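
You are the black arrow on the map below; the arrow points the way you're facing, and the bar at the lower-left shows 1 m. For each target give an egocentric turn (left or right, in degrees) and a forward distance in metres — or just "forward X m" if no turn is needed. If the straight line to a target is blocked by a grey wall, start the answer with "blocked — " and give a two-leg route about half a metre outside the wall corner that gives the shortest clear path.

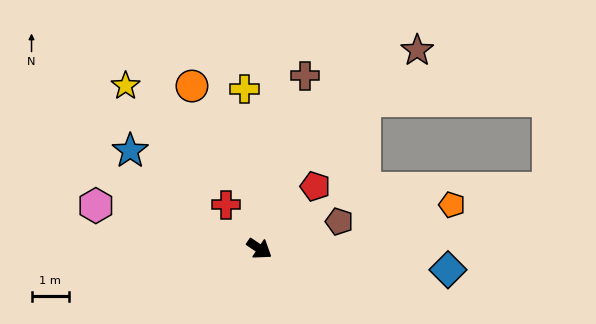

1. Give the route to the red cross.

turn left 161°, forward 1.5 m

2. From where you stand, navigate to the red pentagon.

turn left 82°, forward 2.2 m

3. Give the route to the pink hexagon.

turn right 161°, forward 4.5 m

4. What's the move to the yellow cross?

turn left 129°, forward 4.3 m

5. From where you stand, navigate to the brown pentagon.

turn left 53°, forward 2.3 m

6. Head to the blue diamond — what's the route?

turn left 28°, forward 5.1 m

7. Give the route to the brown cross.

turn left 109°, forward 4.8 m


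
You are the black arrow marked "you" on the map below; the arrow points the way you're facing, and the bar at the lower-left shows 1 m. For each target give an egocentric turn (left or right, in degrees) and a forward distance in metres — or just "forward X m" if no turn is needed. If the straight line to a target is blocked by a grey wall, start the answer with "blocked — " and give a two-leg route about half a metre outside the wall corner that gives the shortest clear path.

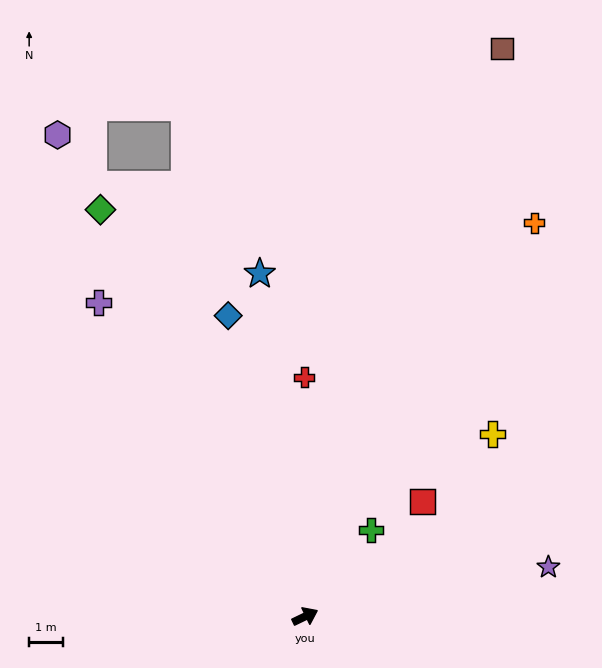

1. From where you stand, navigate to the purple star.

turn right 14°, forward 7.4 m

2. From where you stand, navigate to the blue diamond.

turn left 79°, forward 9.2 m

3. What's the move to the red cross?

turn left 65°, forward 7.1 m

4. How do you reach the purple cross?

turn left 98°, forward 11.2 m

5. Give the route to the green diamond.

turn left 91°, forward 13.5 m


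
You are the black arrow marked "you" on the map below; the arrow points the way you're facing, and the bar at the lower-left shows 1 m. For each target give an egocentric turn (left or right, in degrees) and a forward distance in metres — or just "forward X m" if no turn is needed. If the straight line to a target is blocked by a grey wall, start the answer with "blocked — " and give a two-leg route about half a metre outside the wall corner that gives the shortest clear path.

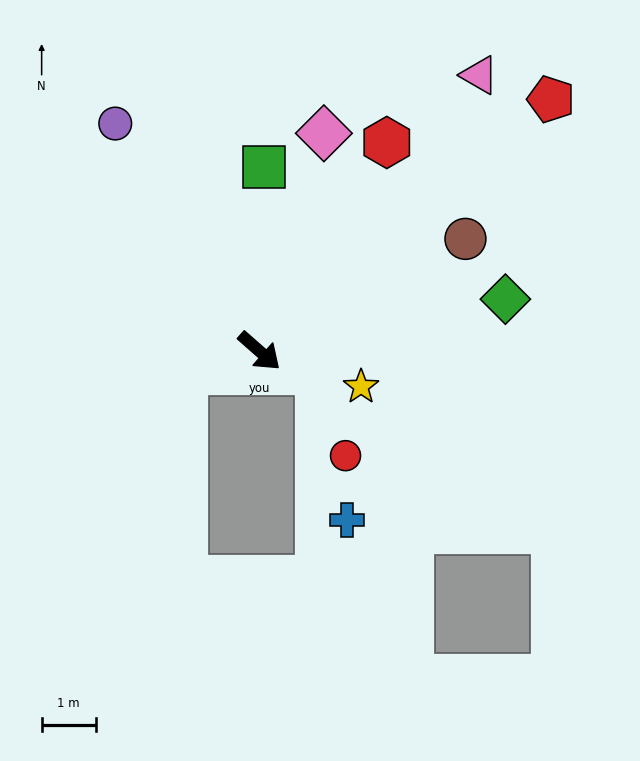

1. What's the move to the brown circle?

turn left 70°, forward 4.3 m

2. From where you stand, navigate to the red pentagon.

turn left 82°, forward 7.1 m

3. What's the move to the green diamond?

turn left 53°, forward 4.7 m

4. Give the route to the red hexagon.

turn left 100°, forward 4.5 m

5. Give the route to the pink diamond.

turn left 115°, forward 4.2 m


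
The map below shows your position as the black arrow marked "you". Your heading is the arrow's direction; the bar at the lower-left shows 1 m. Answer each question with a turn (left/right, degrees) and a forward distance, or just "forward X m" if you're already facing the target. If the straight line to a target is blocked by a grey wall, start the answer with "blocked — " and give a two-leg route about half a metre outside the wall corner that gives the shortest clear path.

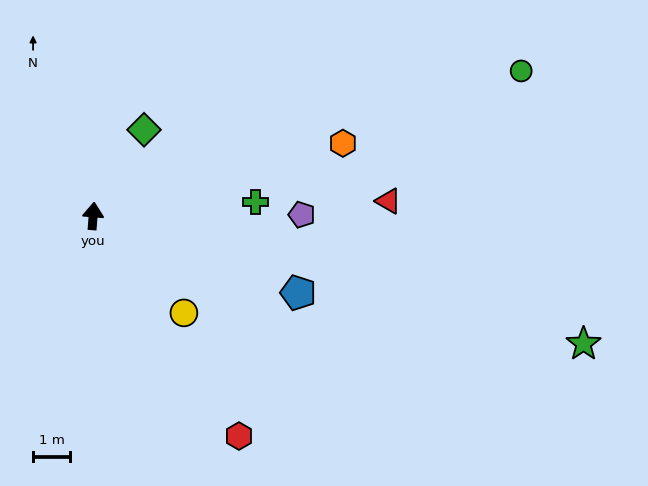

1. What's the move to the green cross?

turn right 81°, forward 4.4 m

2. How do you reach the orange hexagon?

turn right 69°, forward 7.0 m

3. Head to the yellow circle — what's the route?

turn right 132°, forward 3.6 m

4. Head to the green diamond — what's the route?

turn right 26°, forward 2.7 m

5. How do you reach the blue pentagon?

turn right 106°, forward 5.9 m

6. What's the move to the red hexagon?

turn right 142°, forward 7.1 m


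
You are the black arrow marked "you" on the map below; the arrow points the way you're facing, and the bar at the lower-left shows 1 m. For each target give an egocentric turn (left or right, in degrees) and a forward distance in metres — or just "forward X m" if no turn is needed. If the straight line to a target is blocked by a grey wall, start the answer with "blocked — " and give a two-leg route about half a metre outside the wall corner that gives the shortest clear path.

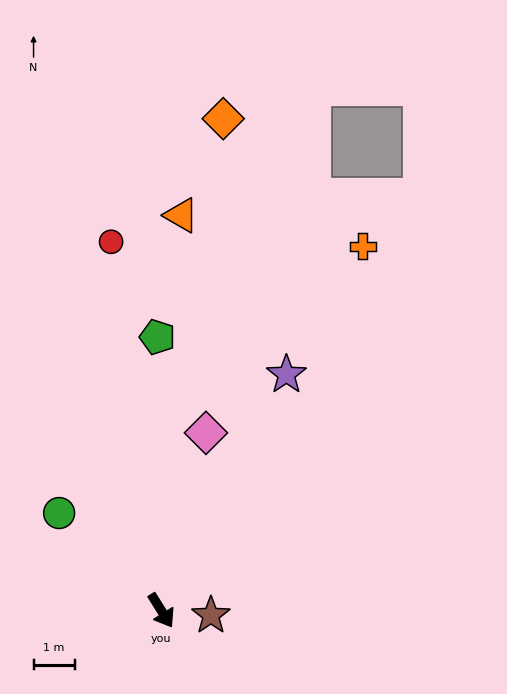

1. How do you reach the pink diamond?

turn left 134°, forward 4.5 m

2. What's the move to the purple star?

turn left 120°, forward 6.5 m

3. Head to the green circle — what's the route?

turn right 166°, forward 3.4 m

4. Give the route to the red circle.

turn left 156°, forward 9.1 m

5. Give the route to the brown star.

turn left 52°, forward 1.2 m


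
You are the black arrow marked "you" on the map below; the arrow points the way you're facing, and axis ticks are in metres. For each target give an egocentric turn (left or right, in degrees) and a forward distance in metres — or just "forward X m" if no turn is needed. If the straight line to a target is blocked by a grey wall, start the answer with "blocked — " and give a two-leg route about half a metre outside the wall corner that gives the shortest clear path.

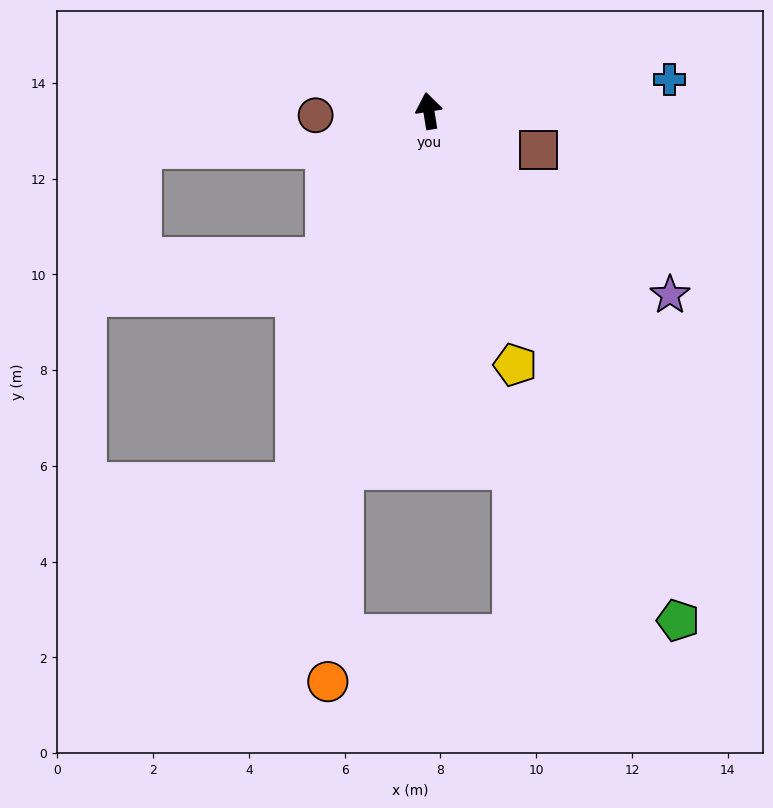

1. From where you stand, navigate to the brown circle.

turn left 83°, forward 2.4 m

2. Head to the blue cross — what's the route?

turn right 92°, forward 5.1 m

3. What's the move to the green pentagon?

turn right 163°, forward 11.8 m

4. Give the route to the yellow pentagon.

turn right 170°, forward 5.6 m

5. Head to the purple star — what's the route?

turn right 136°, forward 6.3 m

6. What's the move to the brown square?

turn right 119°, forward 2.4 m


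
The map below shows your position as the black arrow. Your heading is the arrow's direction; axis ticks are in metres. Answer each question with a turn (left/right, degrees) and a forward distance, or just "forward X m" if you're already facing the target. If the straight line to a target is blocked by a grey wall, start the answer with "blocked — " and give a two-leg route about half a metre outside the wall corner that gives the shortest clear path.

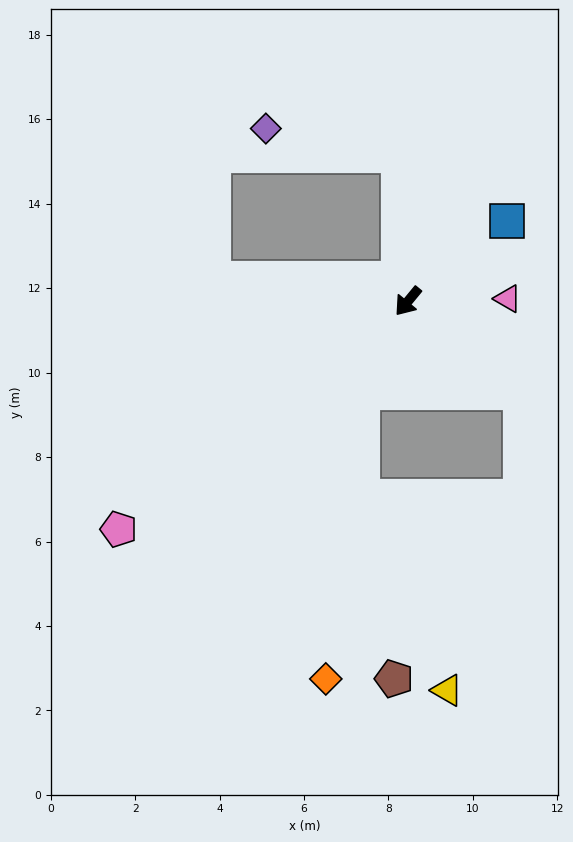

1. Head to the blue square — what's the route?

turn left 168°, forward 3.0 m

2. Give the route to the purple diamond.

blocked — turn right 137°, forward 3.5 m, then turn left 75°, forward 3.2 m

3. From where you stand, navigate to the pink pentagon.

turn right 12°, forward 8.7 m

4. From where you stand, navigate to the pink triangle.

turn left 131°, forward 2.4 m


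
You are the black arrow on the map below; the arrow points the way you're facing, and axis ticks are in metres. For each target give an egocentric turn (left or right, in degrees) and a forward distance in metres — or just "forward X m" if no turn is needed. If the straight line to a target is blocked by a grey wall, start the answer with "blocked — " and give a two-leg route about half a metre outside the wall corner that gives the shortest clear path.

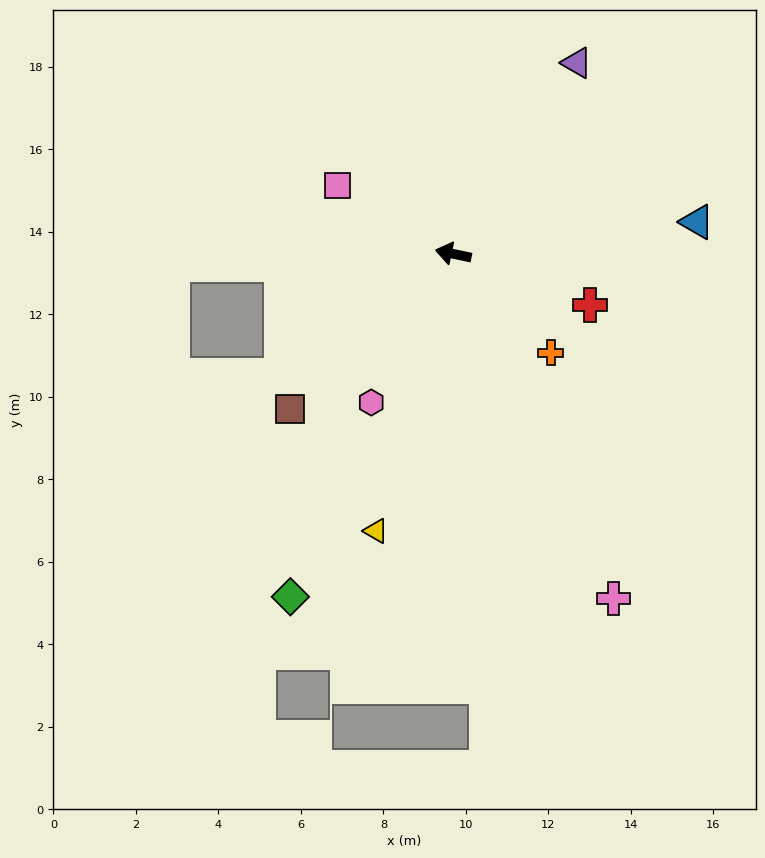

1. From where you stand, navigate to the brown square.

turn left 56°, forward 5.5 m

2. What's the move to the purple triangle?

turn right 111°, forward 5.5 m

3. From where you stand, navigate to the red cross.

turn left 172°, forward 3.5 m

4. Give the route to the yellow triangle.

turn left 86°, forward 7.0 m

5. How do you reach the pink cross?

turn left 127°, forward 9.2 m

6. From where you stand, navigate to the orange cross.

turn left 147°, forward 3.4 m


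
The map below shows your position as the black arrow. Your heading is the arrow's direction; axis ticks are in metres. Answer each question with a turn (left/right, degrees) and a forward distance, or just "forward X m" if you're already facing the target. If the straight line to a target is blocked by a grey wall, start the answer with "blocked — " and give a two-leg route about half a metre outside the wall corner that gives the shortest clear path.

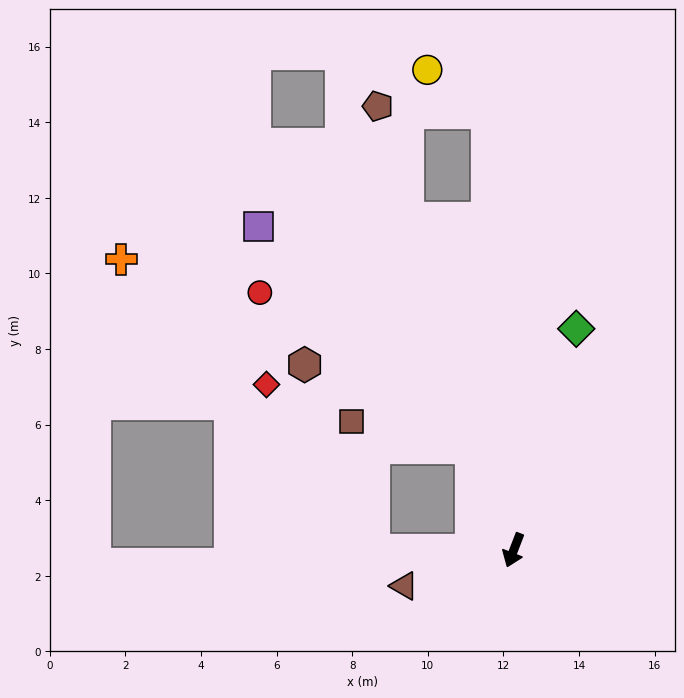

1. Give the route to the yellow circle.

blocked — turn right 155°, forward 11.6 m, then turn left 50°, forward 2.0 m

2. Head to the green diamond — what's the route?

turn right 175°, forward 6.1 m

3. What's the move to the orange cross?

blocked — turn right 69°, forward 3.7 m, then turn right 49°, forward 10.2 m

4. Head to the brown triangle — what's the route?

turn right 51°, forward 3.0 m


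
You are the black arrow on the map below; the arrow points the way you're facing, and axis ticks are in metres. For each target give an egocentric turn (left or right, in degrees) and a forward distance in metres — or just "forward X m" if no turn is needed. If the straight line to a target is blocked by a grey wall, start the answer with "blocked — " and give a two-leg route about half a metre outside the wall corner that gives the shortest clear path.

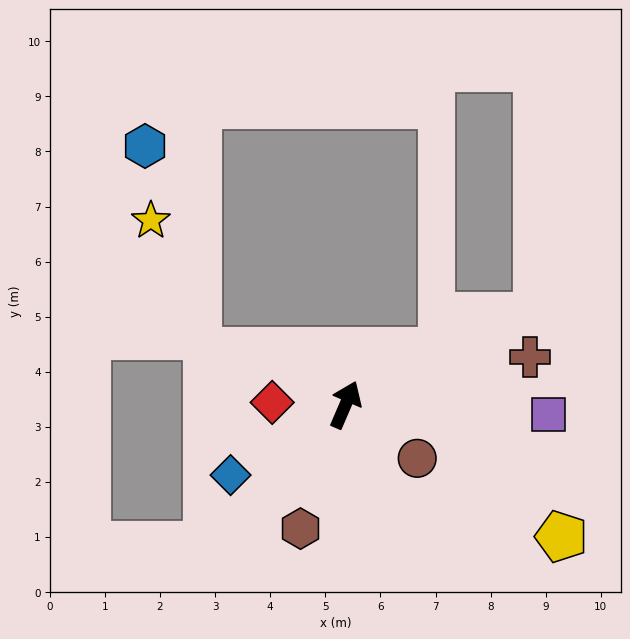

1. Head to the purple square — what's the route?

turn right 70°, forward 3.7 m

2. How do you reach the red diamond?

turn left 112°, forward 1.3 m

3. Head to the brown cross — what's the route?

turn right 52°, forward 3.5 m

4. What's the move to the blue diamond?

turn left 145°, forward 2.4 m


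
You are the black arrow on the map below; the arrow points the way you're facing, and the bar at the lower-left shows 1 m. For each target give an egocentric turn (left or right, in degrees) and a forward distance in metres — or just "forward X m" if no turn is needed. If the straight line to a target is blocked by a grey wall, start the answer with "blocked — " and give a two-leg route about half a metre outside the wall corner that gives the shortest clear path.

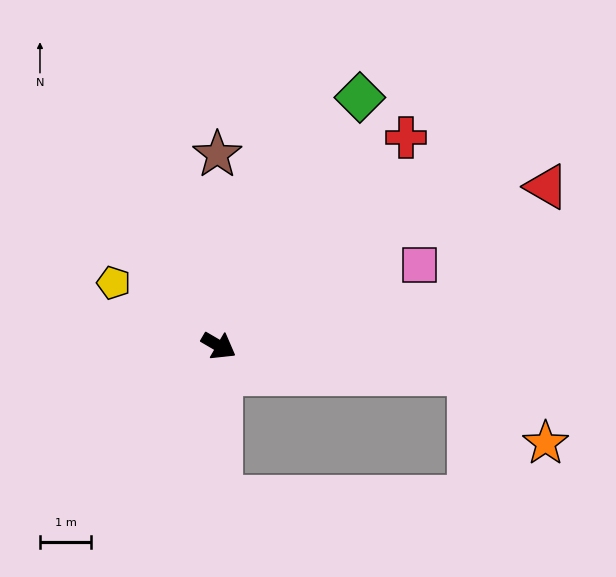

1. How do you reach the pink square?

turn left 52°, forward 4.2 m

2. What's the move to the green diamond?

turn left 91°, forward 5.6 m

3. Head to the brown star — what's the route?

turn left 121°, forward 3.7 m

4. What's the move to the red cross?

turn left 78°, forward 5.4 m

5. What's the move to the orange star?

blocked — turn left 24°, forward 4.9 m, then turn right 36°, forward 2.0 m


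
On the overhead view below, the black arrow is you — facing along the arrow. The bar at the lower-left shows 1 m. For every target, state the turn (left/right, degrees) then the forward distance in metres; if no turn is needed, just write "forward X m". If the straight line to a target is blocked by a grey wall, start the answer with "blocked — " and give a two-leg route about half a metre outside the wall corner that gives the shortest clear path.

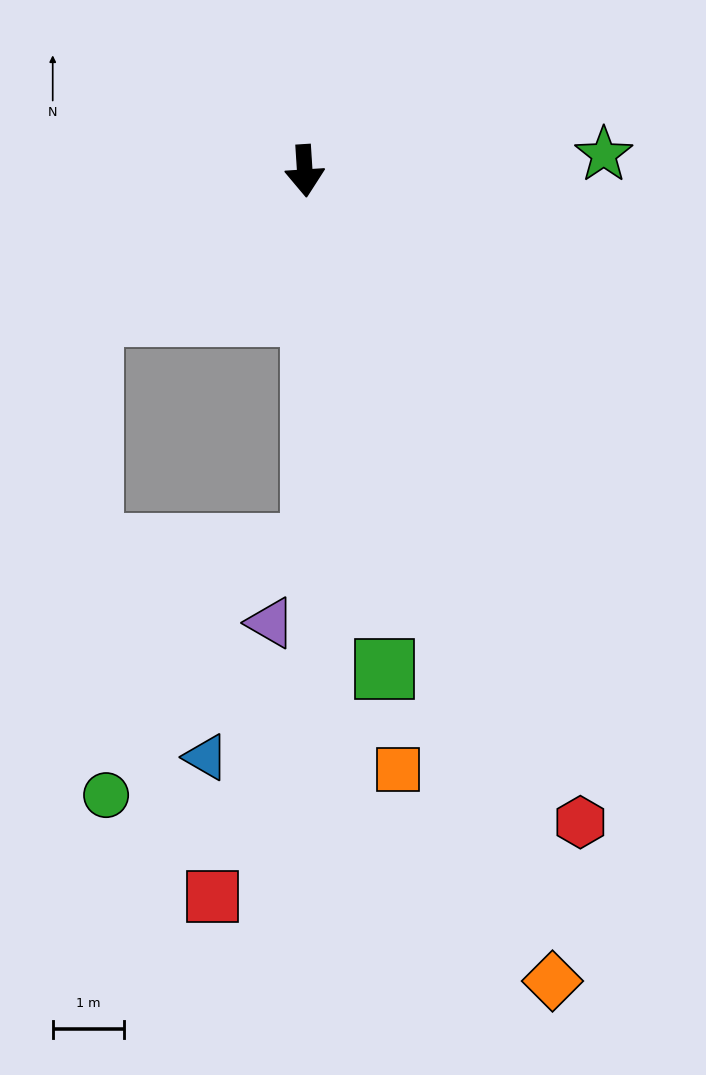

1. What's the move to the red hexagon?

turn left 19°, forward 10.0 m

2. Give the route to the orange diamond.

turn left 13°, forward 12.0 m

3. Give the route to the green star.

turn left 89°, forward 4.2 m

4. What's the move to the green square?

turn left 5°, forward 7.1 m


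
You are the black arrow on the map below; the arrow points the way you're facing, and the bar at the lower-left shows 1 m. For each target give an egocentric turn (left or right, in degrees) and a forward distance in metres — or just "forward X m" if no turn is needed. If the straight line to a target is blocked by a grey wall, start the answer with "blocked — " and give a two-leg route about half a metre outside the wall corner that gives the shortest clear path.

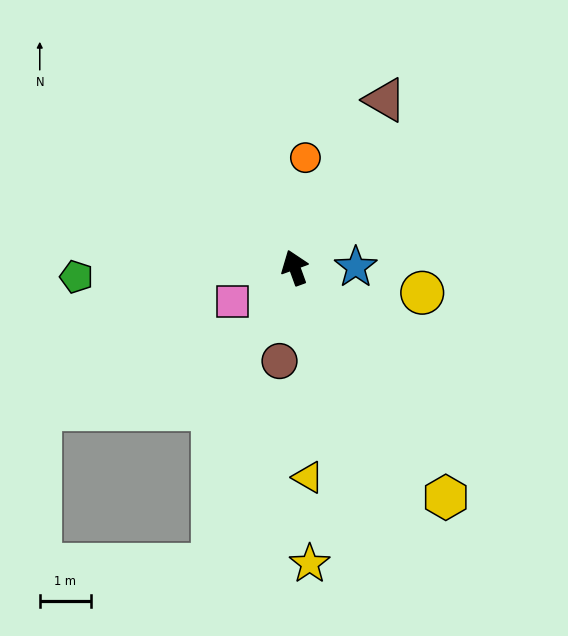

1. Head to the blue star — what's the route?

turn right 110°, forward 1.2 m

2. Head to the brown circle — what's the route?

turn left 151°, forward 1.9 m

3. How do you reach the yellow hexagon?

turn right 167°, forward 5.4 m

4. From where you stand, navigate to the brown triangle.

turn right 48°, forward 3.7 m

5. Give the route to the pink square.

turn left 99°, forward 1.4 m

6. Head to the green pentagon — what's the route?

turn left 73°, forward 4.3 m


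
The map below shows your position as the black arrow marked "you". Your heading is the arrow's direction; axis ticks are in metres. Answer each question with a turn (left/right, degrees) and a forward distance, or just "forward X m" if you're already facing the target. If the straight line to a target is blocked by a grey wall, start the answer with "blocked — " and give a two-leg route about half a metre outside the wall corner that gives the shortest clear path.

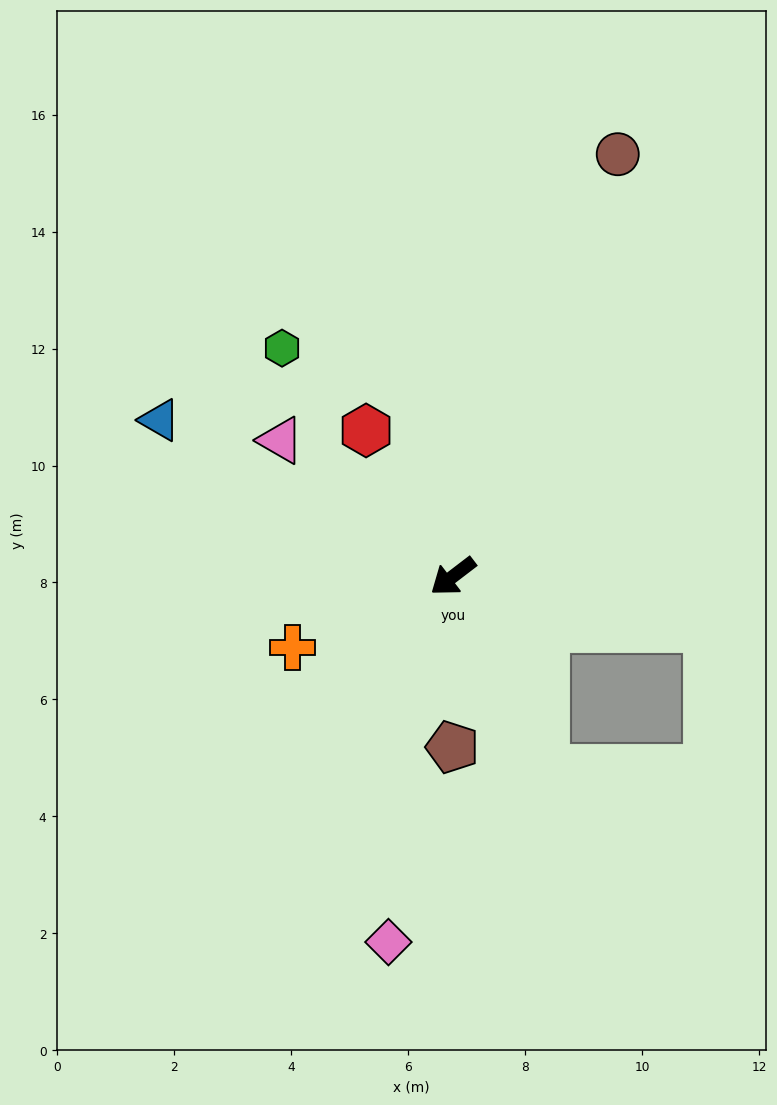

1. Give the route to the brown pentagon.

turn left 52°, forward 2.9 m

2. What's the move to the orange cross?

turn right 14°, forward 3.0 m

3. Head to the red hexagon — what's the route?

turn right 97°, forward 2.9 m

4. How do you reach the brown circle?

turn right 149°, forward 7.7 m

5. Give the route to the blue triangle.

turn right 65°, forward 5.7 m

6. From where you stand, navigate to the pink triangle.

turn right 76°, forward 3.8 m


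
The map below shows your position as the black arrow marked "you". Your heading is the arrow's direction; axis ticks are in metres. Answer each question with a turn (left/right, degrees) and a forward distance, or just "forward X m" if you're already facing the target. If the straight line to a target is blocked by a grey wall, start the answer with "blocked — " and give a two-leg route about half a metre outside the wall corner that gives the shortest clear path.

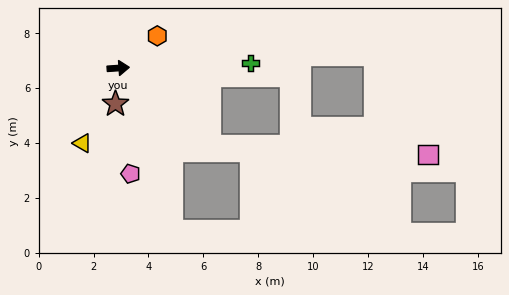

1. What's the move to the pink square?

blocked — turn right 45°, forward 4.4 m, then turn left 39°, forward 8.0 m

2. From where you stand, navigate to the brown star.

turn right 98°, forward 1.3 m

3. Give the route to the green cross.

forward 4.8 m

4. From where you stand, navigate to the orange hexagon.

turn left 36°, forward 1.8 m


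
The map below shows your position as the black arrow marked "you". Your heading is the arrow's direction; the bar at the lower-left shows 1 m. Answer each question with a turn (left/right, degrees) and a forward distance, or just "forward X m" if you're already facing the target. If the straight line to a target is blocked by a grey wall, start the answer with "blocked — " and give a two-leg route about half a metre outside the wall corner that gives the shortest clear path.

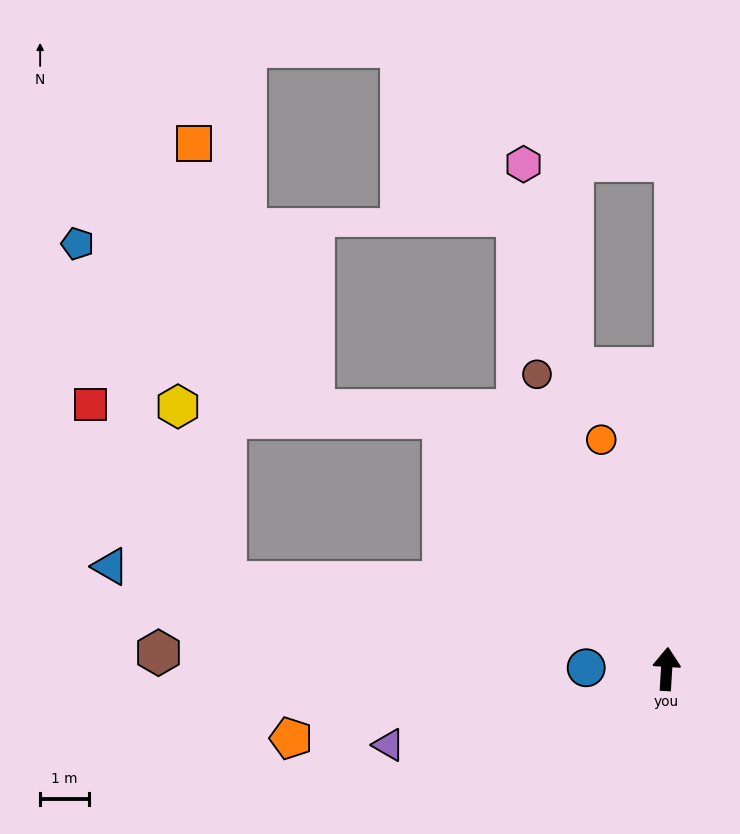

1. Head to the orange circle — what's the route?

turn left 19°, forward 4.9 m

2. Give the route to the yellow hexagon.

blocked — turn left 45°, forward 6.9 m, then turn left 46°, forward 5.5 m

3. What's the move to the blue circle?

turn left 93°, forward 1.7 m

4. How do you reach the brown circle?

turn left 27°, forward 6.6 m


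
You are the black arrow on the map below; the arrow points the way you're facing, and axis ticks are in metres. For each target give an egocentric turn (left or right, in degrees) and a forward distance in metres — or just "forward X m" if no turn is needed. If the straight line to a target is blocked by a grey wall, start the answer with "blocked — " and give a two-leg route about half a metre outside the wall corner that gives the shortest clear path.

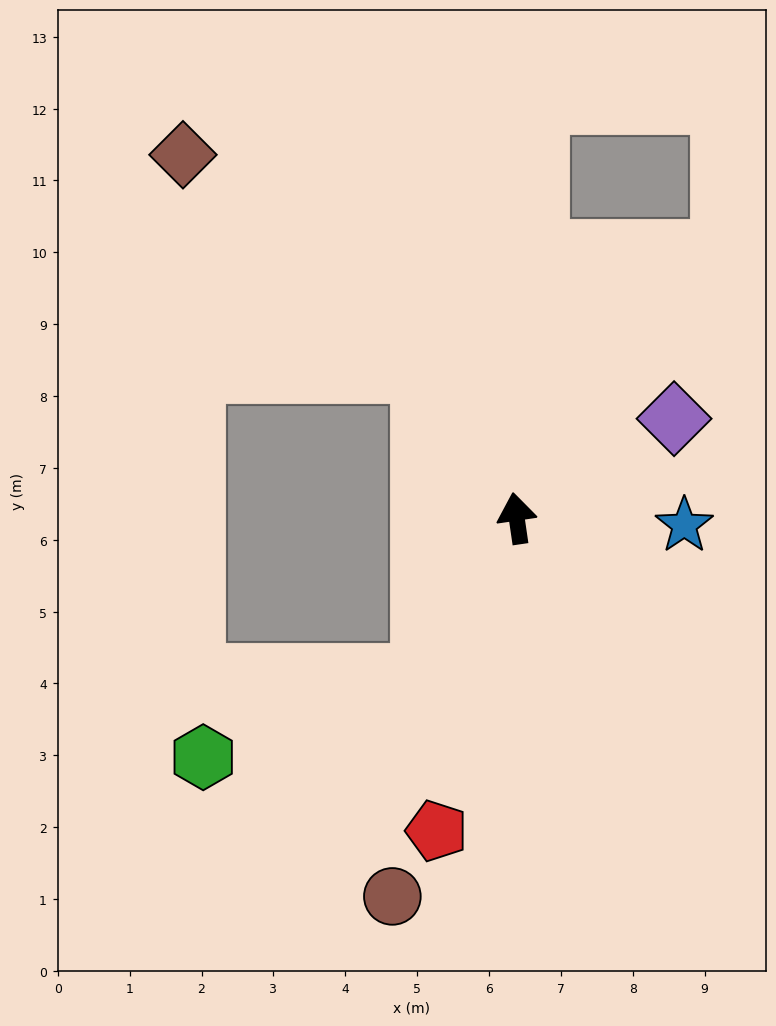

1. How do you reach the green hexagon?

blocked — turn left 140°, forward 2.6 m, then turn right 38°, forward 3.2 m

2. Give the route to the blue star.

turn right 101°, forward 2.3 m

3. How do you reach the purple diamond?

turn right 66°, forward 2.6 m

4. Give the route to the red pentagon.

turn left 157°, forward 4.5 m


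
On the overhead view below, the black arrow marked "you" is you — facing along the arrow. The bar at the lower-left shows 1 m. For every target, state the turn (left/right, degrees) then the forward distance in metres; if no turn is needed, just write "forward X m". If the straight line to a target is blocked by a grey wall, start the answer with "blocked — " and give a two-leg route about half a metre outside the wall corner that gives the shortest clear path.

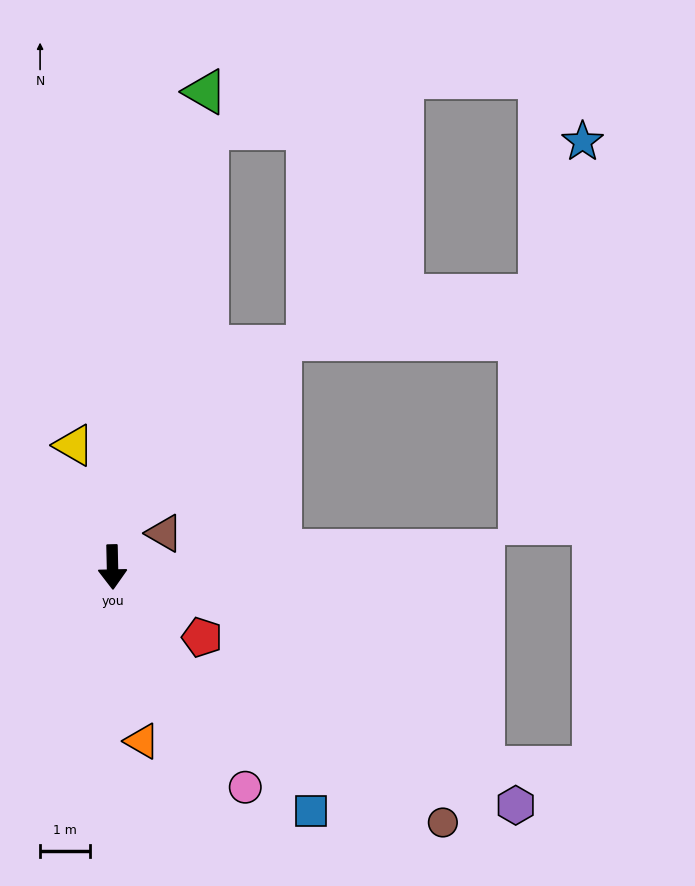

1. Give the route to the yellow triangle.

turn right 164°, forward 2.5 m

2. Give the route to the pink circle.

turn left 30°, forward 5.1 m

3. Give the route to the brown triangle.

turn left 122°, forward 1.2 m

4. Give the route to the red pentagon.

turn left 51°, forward 2.3 m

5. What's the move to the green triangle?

turn left 168°, forward 9.6 m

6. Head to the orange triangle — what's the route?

turn left 8°, forward 3.5 m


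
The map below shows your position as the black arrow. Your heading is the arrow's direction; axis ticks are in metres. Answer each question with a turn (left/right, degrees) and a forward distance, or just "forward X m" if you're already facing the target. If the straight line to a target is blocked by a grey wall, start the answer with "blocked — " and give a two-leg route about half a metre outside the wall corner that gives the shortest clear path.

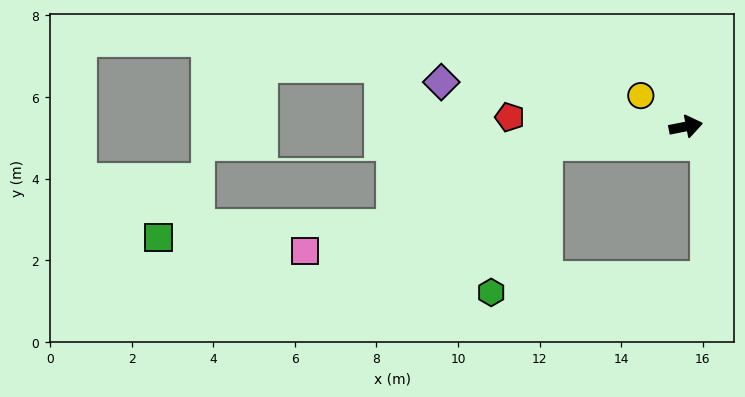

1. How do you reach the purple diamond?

turn left 159°, forward 6.1 m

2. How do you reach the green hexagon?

blocked — turn left 176°, forward 3.5 m, then turn left 63°, forward 3.9 m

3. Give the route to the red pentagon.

turn left 166°, forward 4.3 m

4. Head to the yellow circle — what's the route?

turn left 134°, forward 1.3 m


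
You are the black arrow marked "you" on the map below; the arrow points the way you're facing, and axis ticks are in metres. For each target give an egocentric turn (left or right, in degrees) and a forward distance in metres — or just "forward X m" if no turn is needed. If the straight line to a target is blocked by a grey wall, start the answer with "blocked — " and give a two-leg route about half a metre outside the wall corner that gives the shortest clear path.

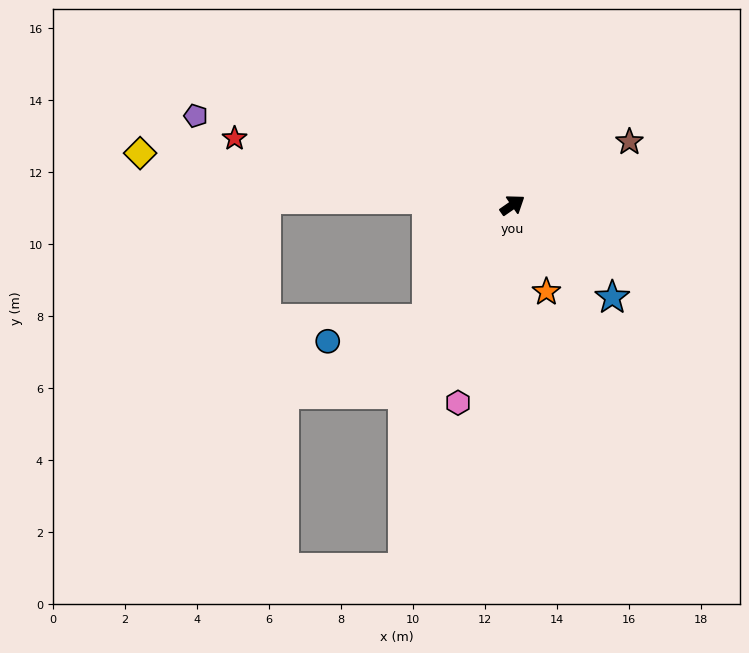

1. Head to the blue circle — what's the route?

blocked — turn right 162°, forward 4.0 m, then turn right 40°, forward 2.8 m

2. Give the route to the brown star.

turn right 6°, forward 3.7 m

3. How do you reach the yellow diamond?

turn left 137°, forward 10.4 m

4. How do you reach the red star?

turn left 132°, forward 7.9 m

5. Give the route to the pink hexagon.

turn right 140°, forward 5.7 m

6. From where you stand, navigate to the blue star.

turn right 78°, forward 3.8 m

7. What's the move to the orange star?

turn right 103°, forward 2.6 m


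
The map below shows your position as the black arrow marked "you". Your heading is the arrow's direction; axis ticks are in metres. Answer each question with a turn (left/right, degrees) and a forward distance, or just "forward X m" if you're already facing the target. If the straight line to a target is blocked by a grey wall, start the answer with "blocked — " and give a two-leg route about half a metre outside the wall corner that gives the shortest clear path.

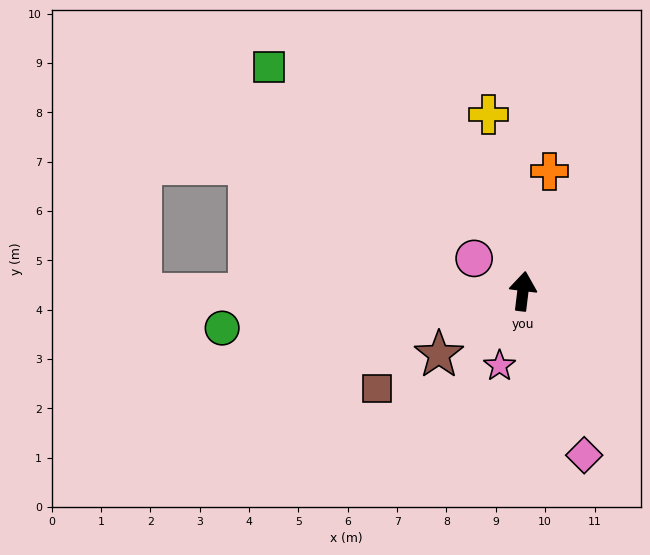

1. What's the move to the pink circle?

turn left 63°, forward 1.2 m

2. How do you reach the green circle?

turn left 104°, forward 6.1 m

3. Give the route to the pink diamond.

turn right 153°, forward 3.5 m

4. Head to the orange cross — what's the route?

turn right 5°, forward 2.5 m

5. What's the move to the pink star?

turn left 170°, forward 1.6 m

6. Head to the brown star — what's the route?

turn left 134°, forward 2.1 m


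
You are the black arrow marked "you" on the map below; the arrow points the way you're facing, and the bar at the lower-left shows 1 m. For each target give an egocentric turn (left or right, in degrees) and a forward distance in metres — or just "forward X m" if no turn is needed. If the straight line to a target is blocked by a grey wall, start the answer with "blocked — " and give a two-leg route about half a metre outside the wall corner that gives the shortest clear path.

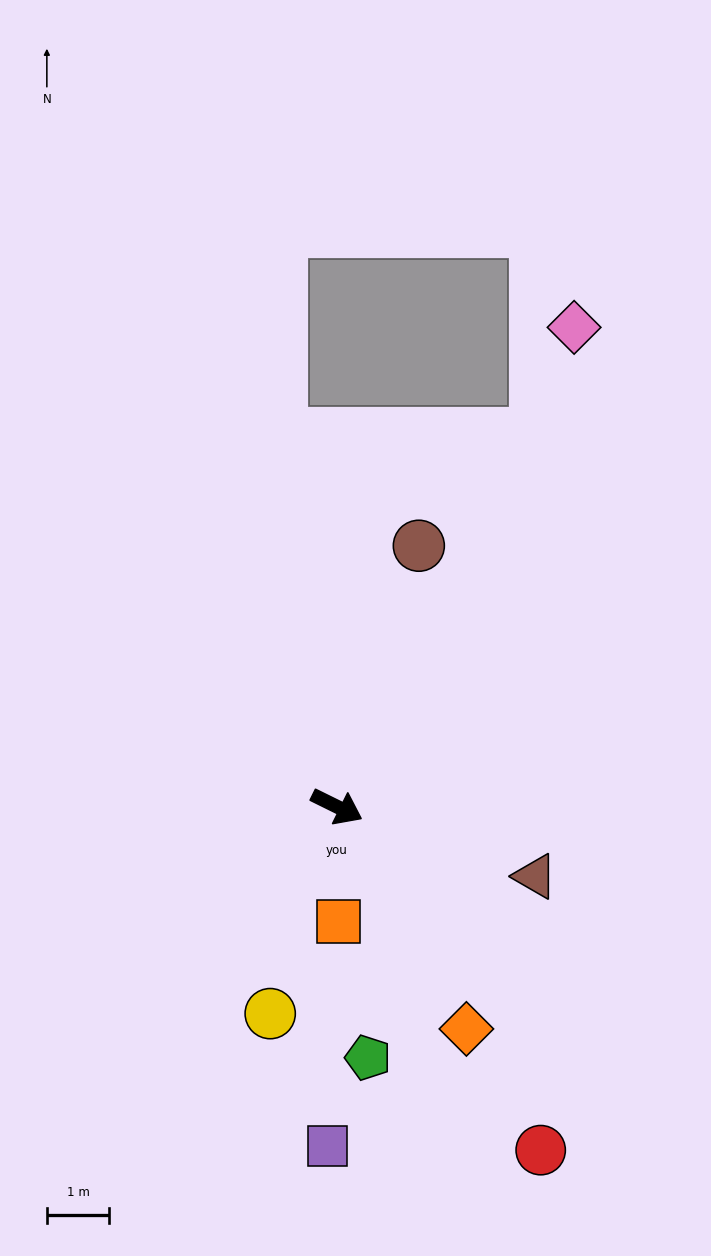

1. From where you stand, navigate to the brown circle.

turn left 99°, forward 4.4 m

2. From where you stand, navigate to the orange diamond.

turn right 34°, forward 4.1 m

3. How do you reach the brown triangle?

turn left 7°, forward 3.4 m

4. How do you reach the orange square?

turn right 63°, forward 1.8 m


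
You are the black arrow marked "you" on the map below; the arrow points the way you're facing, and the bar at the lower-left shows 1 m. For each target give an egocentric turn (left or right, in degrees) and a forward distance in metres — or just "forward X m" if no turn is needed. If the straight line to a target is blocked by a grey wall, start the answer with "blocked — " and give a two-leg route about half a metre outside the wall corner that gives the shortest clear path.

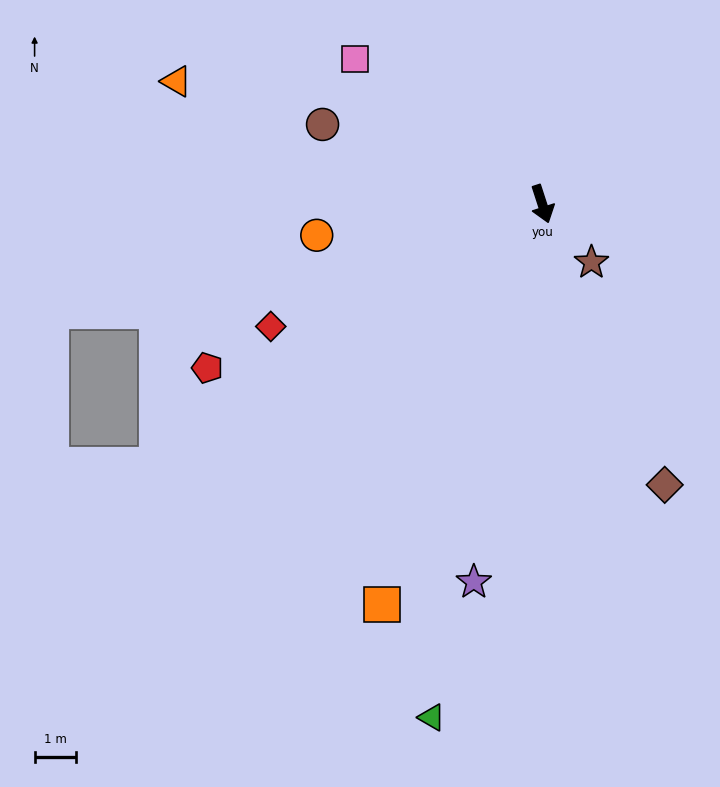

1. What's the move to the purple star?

turn right 28°, forward 9.2 m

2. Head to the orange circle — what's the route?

turn right 100°, forward 5.4 m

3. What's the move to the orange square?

turn right 40°, forward 10.3 m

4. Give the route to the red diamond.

turn right 84°, forward 7.1 m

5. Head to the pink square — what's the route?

turn right 146°, forward 5.7 m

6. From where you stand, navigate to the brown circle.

turn right 128°, forward 5.6 m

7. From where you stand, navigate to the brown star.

turn left 22°, forward 1.8 m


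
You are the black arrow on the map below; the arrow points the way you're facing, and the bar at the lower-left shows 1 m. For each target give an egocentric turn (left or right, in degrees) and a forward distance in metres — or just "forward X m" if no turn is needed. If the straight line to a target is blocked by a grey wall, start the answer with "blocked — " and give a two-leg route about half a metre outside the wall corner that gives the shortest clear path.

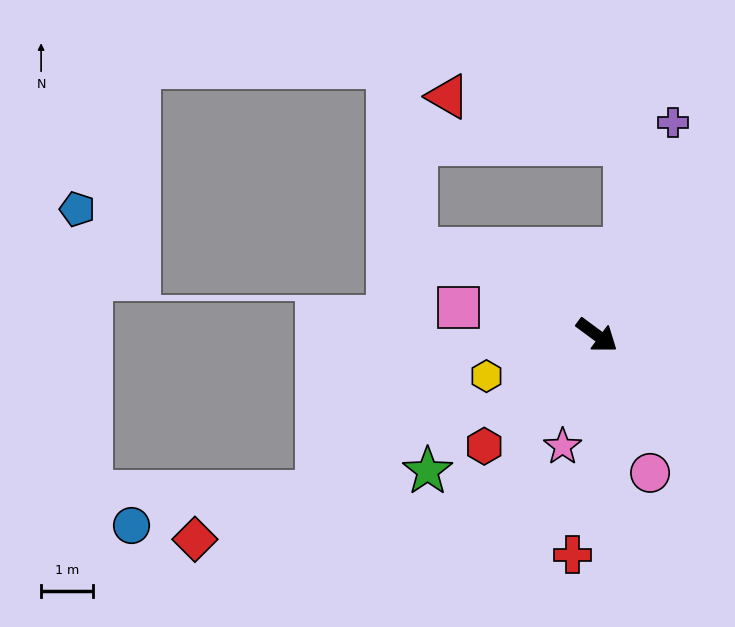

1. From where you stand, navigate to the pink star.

turn right 71°, forward 2.3 m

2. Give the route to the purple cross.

turn left 107°, forward 4.4 m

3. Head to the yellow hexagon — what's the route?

turn right 123°, forward 2.3 m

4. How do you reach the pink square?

turn right 155°, forward 2.7 m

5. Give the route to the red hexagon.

turn right 99°, forward 3.1 m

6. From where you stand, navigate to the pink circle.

turn right 32°, forward 2.9 m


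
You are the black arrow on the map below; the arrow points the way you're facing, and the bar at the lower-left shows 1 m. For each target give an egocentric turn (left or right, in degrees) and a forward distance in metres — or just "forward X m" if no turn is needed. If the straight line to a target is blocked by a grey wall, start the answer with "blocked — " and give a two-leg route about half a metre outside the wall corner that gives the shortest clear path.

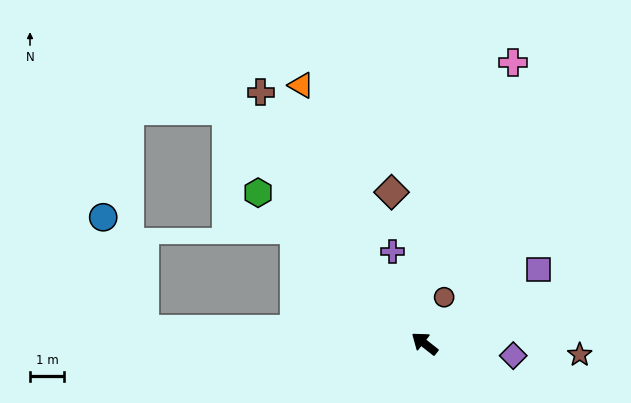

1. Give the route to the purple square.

turn right 109°, forward 3.9 m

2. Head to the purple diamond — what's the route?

turn right 150°, forward 2.6 m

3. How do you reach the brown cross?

turn right 19°, forward 8.7 m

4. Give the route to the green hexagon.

turn right 4°, forward 6.5 m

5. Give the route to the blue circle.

blocked — turn left 35°, forward 8.1 m, then turn right 66°, forward 3.5 m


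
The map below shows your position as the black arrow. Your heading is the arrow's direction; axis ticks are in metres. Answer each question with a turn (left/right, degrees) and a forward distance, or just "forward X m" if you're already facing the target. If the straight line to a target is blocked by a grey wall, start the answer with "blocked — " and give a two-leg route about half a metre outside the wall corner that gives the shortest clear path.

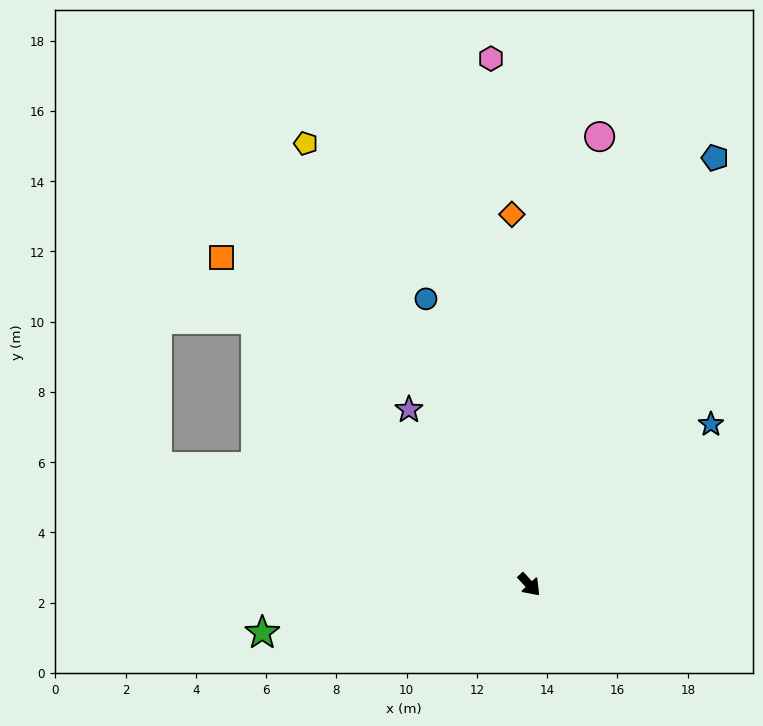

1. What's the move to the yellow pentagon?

turn left 164°, forward 14.1 m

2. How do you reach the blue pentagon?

turn left 114°, forward 13.2 m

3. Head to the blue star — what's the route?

turn left 89°, forward 6.9 m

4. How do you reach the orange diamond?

turn left 140°, forward 10.6 m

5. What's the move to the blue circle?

turn left 157°, forward 8.7 m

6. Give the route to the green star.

turn right 123°, forward 7.7 m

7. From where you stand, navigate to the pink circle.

turn left 128°, forward 12.9 m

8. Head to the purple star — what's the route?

turn left 172°, forward 6.0 m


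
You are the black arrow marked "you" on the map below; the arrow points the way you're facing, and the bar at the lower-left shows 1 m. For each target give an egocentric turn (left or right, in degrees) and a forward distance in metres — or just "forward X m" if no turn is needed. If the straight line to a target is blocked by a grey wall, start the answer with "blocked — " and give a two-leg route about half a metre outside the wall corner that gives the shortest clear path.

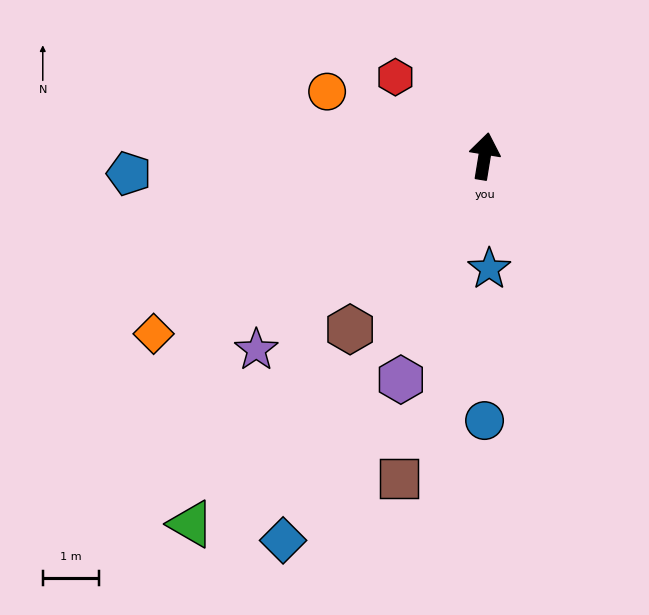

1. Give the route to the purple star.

turn left 140°, forward 5.3 m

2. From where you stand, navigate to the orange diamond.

turn left 127°, forward 6.7 m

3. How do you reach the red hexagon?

turn left 58°, forward 2.1 m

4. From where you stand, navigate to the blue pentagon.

turn left 102°, forward 6.3 m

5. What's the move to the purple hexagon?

turn left 169°, forward 4.2 m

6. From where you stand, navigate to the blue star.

turn right 168°, forward 2.0 m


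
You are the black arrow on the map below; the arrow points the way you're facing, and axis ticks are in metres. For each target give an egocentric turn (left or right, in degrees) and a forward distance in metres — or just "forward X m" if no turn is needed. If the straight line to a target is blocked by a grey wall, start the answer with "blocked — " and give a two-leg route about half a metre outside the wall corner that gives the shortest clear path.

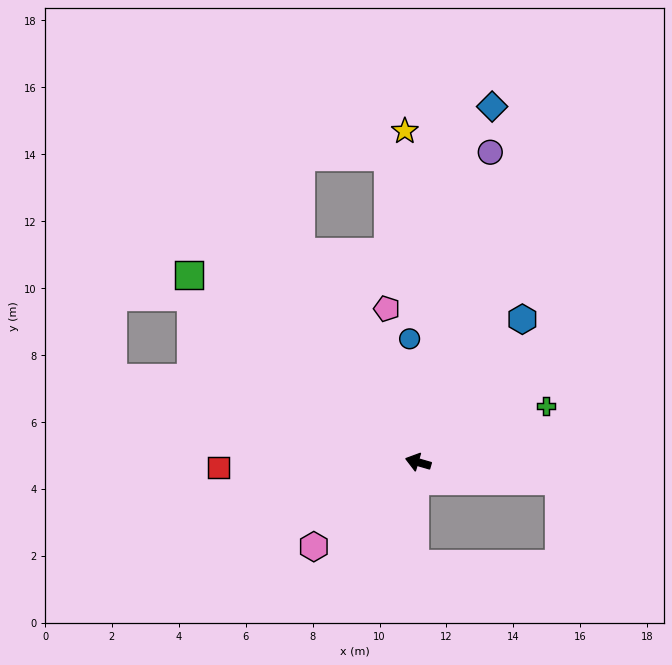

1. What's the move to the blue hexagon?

turn right 110°, forward 5.3 m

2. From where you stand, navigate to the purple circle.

turn right 87°, forward 9.5 m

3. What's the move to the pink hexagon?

turn left 55°, forward 4.0 m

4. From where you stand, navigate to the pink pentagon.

turn right 62°, forward 4.7 m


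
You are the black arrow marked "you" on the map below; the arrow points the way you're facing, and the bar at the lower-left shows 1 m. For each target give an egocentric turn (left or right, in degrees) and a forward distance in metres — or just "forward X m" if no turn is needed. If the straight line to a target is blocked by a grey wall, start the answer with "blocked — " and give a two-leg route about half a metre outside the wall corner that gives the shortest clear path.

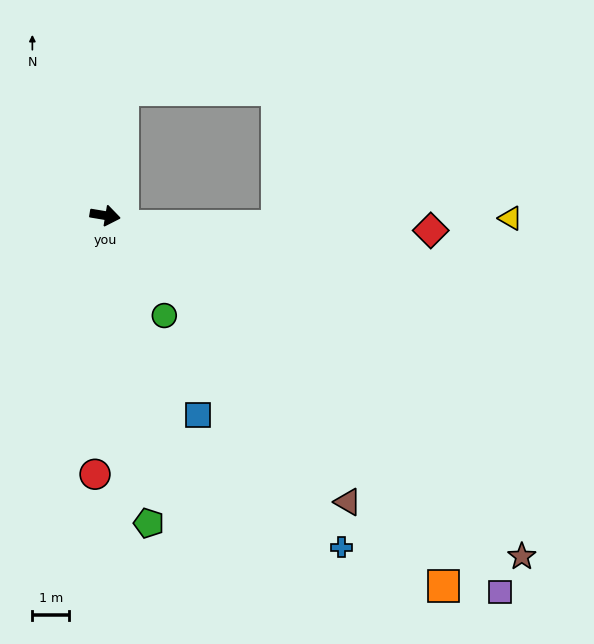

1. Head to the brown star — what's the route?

turn right 30°, forward 14.5 m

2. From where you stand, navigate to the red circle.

turn right 83°, forward 7.0 m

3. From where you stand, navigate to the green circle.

turn right 50°, forward 3.1 m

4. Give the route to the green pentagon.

turn right 72°, forward 8.4 m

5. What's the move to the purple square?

turn right 34°, forward 14.7 m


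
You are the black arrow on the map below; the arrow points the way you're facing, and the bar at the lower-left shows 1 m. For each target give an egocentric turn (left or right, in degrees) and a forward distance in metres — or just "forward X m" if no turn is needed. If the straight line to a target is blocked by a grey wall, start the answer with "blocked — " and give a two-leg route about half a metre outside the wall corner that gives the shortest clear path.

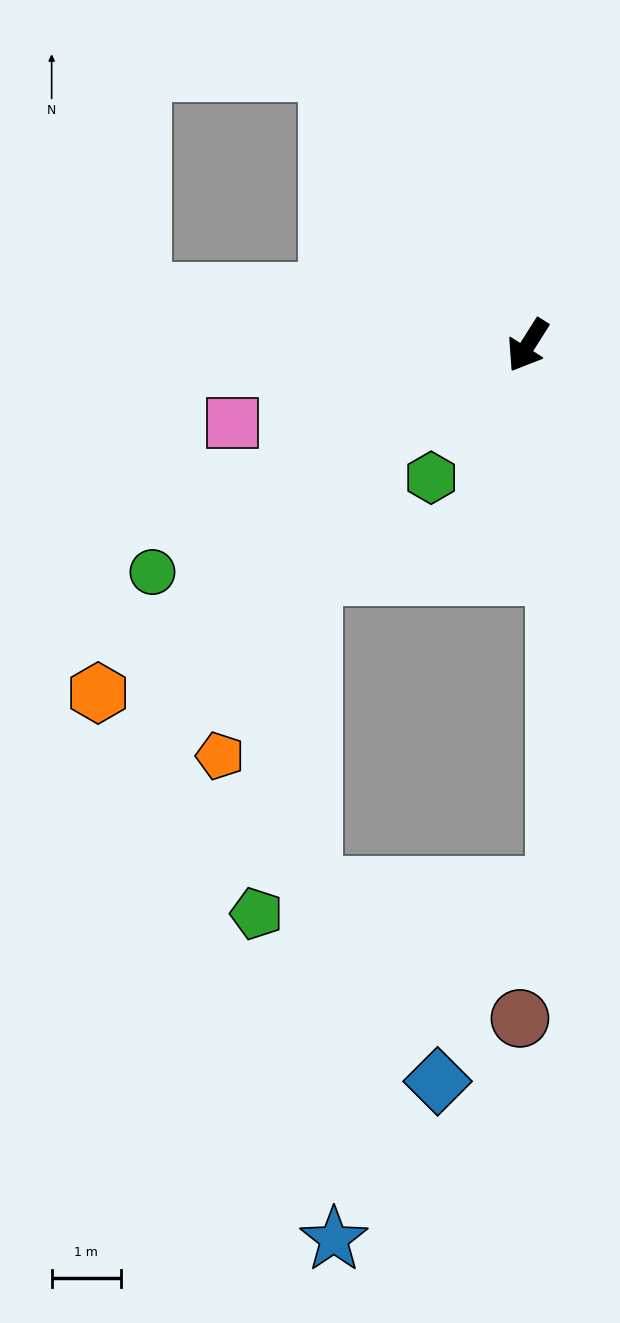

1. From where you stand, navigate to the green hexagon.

turn right 4°, forward 2.4 m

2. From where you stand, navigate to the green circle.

turn right 27°, forward 6.3 m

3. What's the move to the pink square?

turn right 43°, forward 4.4 m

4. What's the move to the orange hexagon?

turn right 19°, forward 8.0 m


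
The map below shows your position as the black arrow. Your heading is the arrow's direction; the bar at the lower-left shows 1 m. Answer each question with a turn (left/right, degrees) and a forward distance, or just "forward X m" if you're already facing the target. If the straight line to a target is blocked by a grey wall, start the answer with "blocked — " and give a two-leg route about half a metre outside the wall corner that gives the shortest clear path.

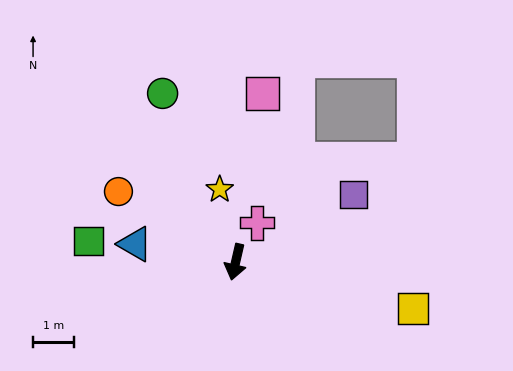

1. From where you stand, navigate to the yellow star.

turn right 155°, forward 1.8 m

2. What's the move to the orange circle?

turn right 108°, forward 3.4 m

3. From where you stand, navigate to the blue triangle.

turn right 87°, forward 2.5 m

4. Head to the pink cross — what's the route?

turn left 164°, forward 1.1 m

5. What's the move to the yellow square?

turn left 88°, forward 4.5 m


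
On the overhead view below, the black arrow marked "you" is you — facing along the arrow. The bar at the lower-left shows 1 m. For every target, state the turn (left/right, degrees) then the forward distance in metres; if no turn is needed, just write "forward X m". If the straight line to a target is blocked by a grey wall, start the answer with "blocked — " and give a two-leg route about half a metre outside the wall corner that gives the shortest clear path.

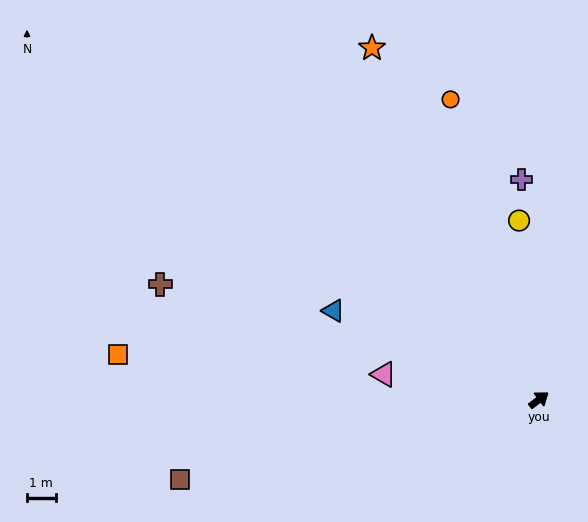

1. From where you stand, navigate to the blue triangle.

turn left 119°, forward 7.8 m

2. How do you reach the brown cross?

turn left 126°, forward 13.9 m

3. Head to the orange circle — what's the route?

turn left 69°, forward 11.0 m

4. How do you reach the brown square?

turn left 155°, forward 12.9 m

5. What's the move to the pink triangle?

turn left 134°, forward 5.5 m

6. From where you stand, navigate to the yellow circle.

turn left 59°, forward 6.3 m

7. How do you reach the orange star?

turn left 78°, forward 13.6 m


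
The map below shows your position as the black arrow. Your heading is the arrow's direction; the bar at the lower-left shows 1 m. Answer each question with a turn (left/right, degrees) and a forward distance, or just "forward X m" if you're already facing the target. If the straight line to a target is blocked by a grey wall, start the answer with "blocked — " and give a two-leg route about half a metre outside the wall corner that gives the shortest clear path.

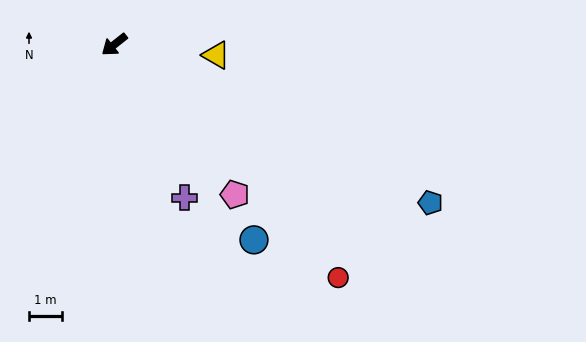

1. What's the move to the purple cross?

turn left 76°, forward 5.1 m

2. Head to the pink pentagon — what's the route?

turn left 90°, forward 5.9 m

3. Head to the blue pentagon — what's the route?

turn left 115°, forward 10.8 m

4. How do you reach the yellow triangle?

turn left 136°, forward 3.1 m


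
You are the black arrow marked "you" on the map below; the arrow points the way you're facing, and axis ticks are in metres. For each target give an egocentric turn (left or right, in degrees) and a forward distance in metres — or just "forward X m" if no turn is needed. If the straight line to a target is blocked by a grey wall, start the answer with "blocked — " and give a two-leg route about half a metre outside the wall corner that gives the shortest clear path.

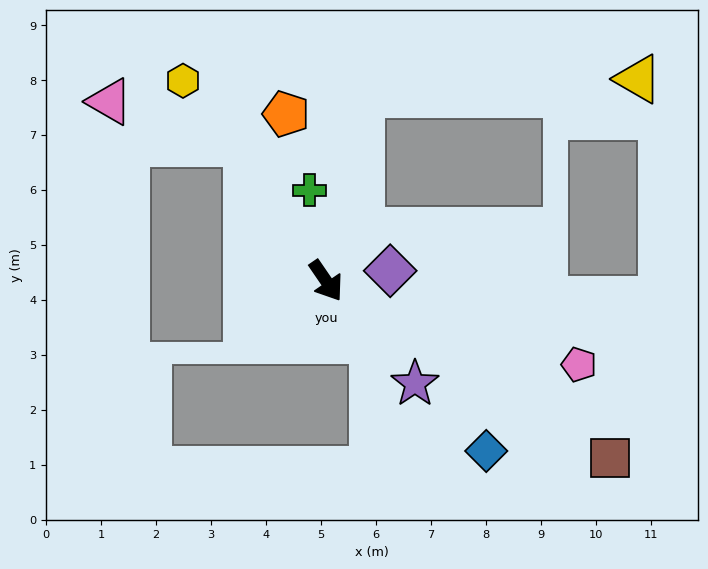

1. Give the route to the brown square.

turn left 24°, forward 6.1 m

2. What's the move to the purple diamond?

turn left 65°, forward 1.2 m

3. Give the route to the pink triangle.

blocked — turn left 175°, forward 2.9 m, then turn left 44°, forward 2.6 m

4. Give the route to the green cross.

turn left 156°, forward 1.7 m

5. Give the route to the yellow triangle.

blocked — turn left 135°, forward 3.5 m, then turn right 76°, forward 5.0 m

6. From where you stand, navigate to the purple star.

turn left 6°, forward 2.5 m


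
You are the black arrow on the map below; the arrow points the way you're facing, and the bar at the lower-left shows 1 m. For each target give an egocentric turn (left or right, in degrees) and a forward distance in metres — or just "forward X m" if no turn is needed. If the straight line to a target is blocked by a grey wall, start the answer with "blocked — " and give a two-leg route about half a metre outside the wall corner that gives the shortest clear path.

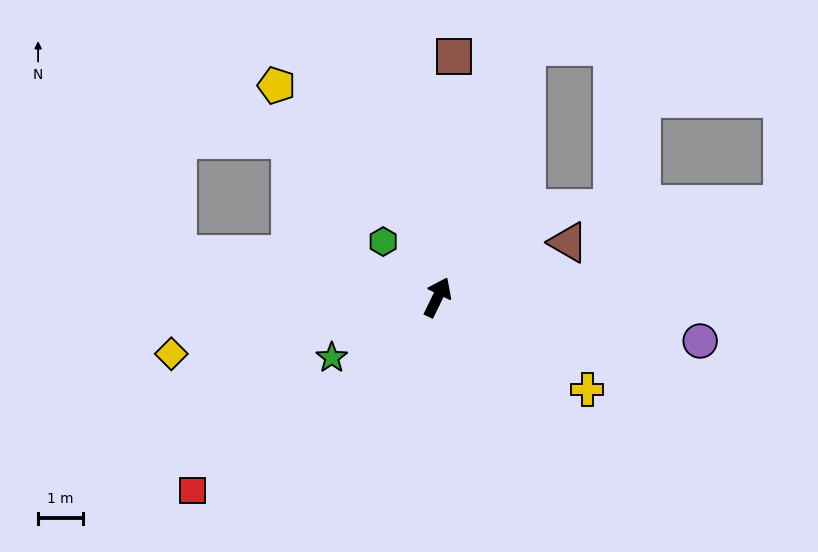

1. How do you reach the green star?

turn left 146°, forward 2.7 m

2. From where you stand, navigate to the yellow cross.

turn right 96°, forward 3.9 m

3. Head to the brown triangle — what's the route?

turn right 41°, forward 3.1 m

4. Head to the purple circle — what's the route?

turn right 74°, forward 5.9 m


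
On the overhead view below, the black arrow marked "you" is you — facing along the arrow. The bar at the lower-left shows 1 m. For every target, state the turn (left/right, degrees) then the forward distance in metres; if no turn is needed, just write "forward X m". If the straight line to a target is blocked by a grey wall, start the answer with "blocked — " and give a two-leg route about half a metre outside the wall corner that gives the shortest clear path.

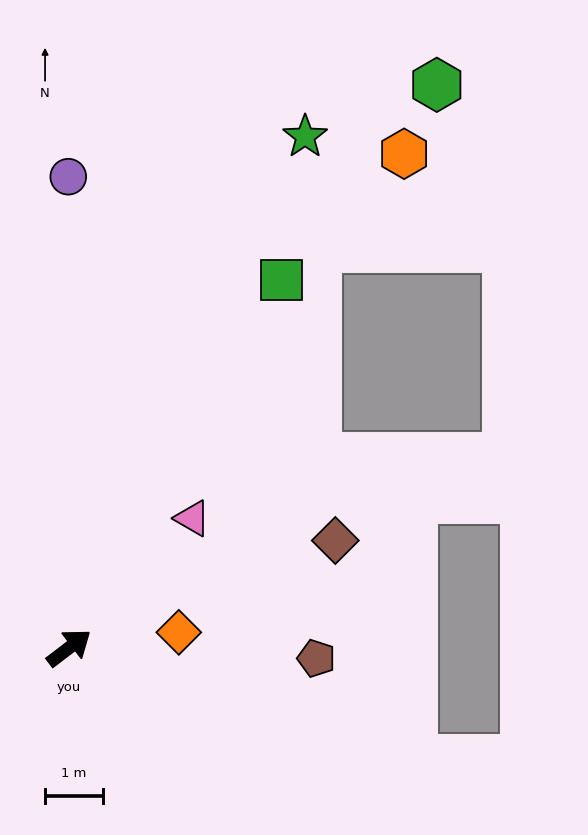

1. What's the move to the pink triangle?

turn left 9°, forward 3.1 m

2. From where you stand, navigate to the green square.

turn left 23°, forward 7.4 m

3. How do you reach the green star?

turn left 28°, forward 9.8 m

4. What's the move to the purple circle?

turn left 53°, forward 8.2 m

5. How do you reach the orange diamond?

turn right 29°, forward 1.9 m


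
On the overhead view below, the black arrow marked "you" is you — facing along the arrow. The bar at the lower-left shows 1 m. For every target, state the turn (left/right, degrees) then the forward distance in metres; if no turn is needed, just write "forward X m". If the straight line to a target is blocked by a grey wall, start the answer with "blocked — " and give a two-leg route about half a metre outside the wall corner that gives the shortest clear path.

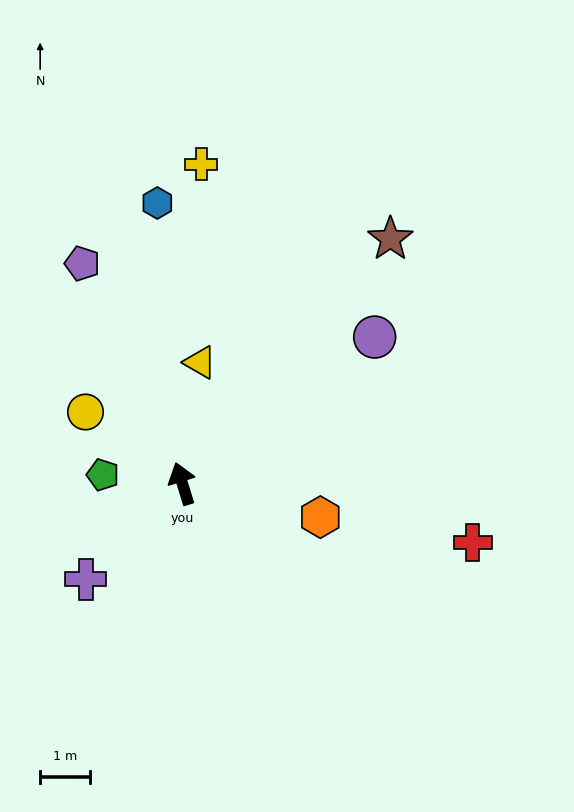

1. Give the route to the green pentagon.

turn left 67°, forward 1.6 m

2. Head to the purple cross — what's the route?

turn left 118°, forward 2.7 m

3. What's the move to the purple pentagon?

turn left 7°, forward 4.8 m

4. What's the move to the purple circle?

turn right 70°, forward 4.8 m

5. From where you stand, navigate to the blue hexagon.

turn right 12°, forward 5.6 m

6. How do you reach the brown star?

turn right 58°, forward 6.4 m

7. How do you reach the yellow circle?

turn left 36°, forward 2.4 m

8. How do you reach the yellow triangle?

turn right 25°, forward 2.4 m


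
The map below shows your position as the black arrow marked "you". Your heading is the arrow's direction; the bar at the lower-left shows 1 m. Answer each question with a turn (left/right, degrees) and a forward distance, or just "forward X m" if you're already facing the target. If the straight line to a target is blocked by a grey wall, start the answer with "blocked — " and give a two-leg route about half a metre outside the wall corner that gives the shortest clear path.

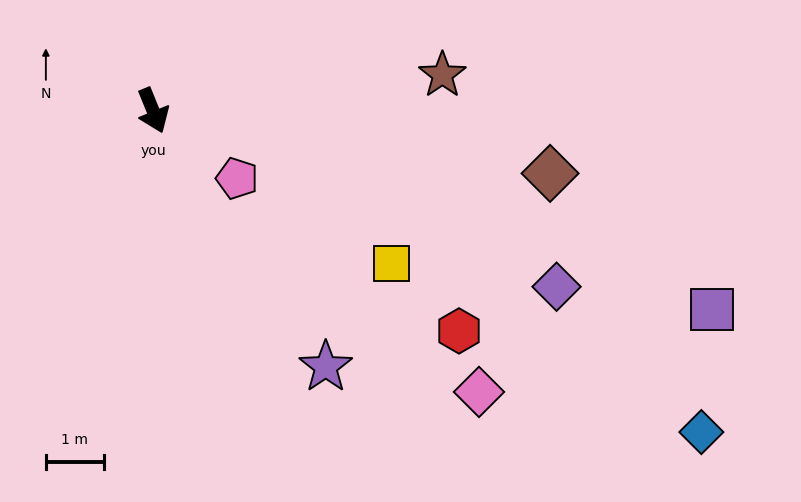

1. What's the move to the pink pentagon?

turn left 29°, forward 1.9 m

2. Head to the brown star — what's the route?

turn left 75°, forward 5.0 m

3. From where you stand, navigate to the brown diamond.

turn left 59°, forward 7.0 m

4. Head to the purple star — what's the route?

turn left 12°, forward 5.3 m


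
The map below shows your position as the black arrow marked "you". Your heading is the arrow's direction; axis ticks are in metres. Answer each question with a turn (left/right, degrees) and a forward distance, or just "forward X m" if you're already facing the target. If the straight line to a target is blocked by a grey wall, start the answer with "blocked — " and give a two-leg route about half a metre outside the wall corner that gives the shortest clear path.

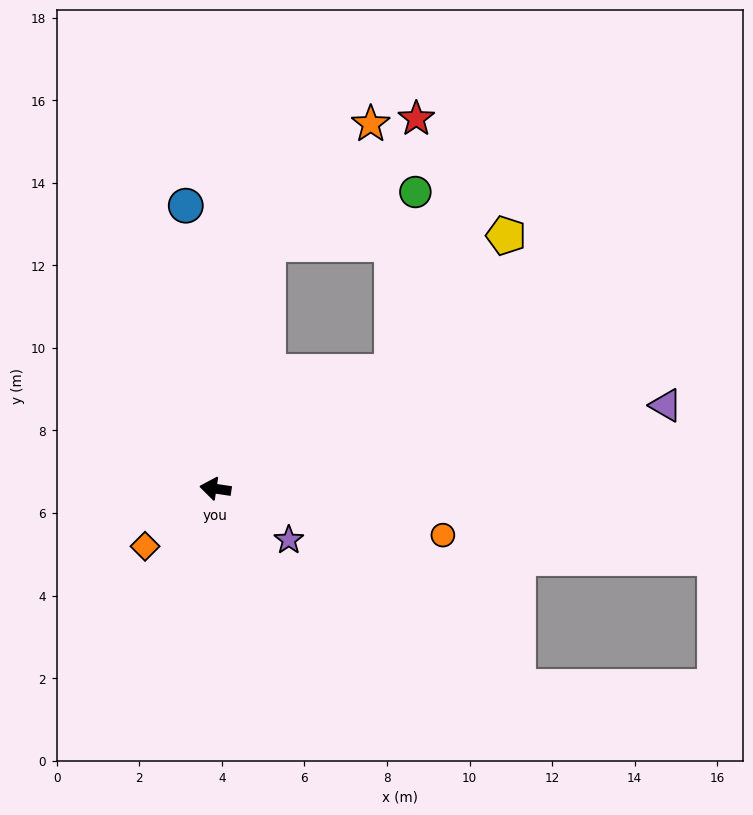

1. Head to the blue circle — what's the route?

turn right 76°, forward 6.9 m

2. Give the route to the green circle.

blocked — turn right 138°, forward 5.1 m, then turn left 49°, forward 4.4 m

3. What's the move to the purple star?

turn left 154°, forward 2.2 m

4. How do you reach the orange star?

blocked — turn right 94°, forward 6.1 m, then turn right 28°, forward 3.8 m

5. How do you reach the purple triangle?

turn right 161°, forward 11.1 m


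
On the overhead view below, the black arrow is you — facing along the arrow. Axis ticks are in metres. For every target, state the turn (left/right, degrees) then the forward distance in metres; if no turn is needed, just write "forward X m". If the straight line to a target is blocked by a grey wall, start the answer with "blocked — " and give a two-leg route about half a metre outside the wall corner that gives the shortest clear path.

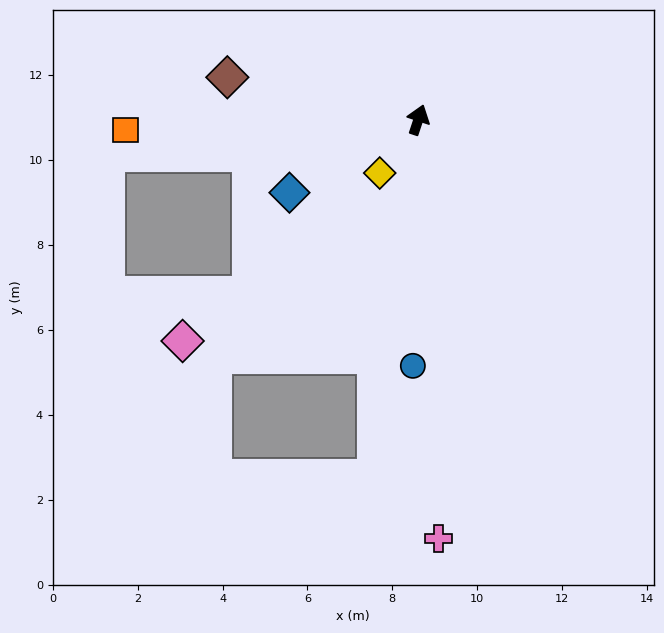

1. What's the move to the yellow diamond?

turn left 162°, forward 1.5 m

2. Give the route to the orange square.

turn left 110°, forward 6.9 m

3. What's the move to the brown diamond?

turn left 96°, forward 4.6 m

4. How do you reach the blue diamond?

turn left 138°, forward 3.5 m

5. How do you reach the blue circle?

turn right 163°, forward 5.8 m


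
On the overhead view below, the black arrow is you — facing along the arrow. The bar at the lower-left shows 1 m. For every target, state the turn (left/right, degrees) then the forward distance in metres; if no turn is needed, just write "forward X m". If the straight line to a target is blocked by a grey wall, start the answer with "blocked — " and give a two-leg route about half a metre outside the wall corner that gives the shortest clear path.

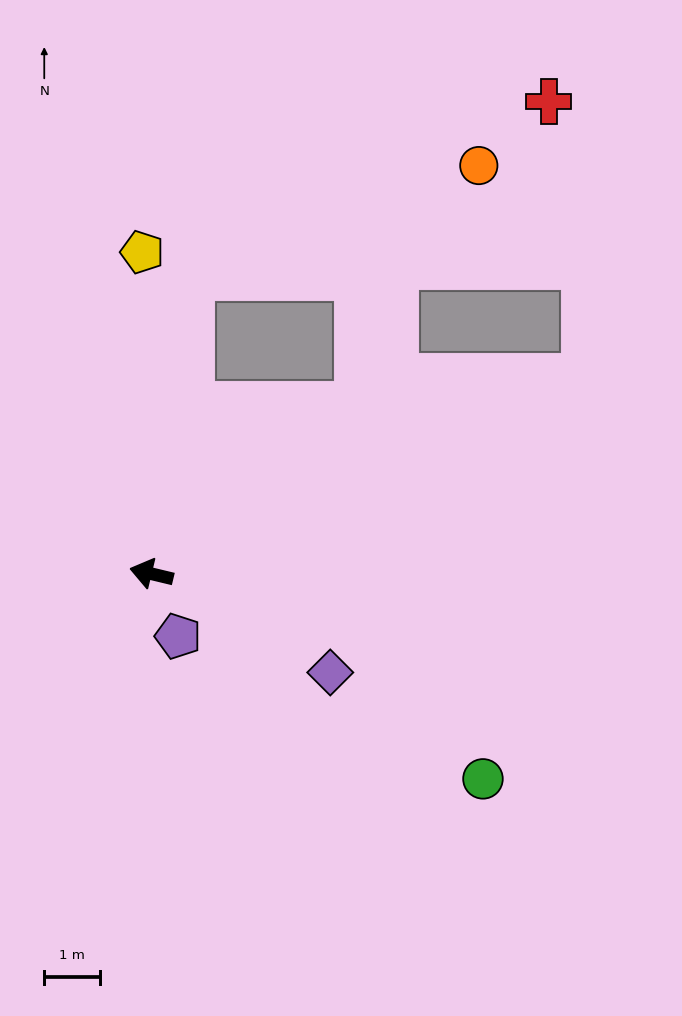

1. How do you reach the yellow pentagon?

turn right 75°, forward 5.8 m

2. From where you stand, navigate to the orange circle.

blocked — turn right 84°, forward 5.4 m, then turn right 61°, forward 5.5 m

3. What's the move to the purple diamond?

turn left 165°, forward 3.7 m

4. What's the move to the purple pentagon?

turn left 126°, forward 1.2 m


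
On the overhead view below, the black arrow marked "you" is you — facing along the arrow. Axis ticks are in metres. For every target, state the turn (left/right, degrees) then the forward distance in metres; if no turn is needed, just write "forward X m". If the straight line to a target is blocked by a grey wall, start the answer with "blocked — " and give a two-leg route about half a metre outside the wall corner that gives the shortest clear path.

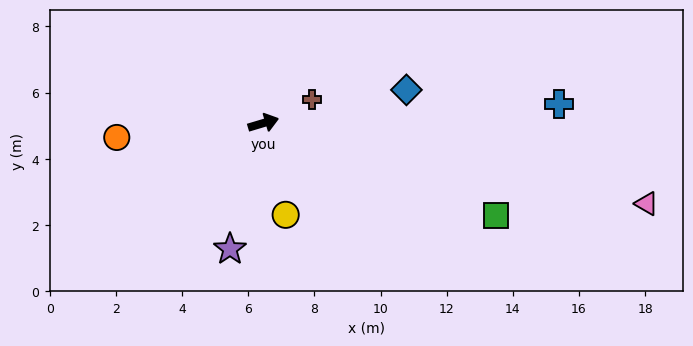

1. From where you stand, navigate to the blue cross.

turn right 13°, forward 9.0 m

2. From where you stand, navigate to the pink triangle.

turn right 29°, forward 11.8 m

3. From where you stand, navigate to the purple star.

turn right 122°, forward 3.9 m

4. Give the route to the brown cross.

turn left 9°, forward 1.6 m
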